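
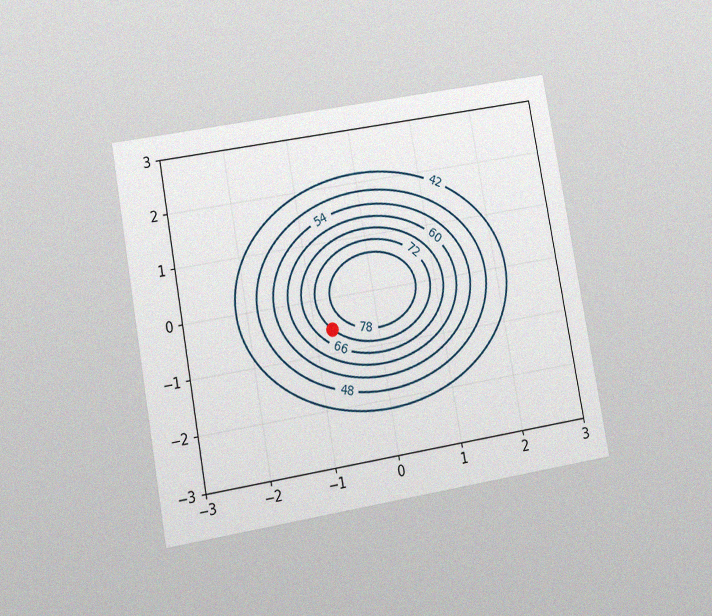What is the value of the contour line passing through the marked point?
The chart is tilted about 10° counter-clockwise and viewed at a slight angle, with some photo noise. The marked point sits on the contour labelled 72.

72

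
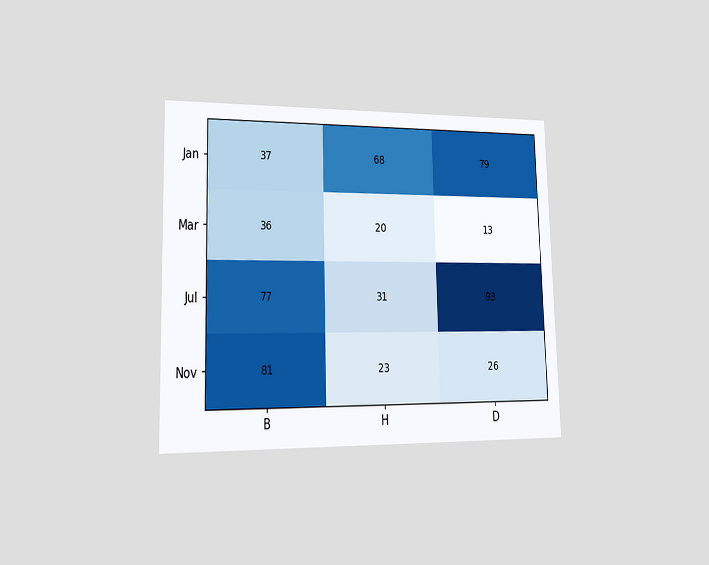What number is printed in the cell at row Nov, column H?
23

The chart is viewed slightly from the left. The (Nov, H) cell reads 23.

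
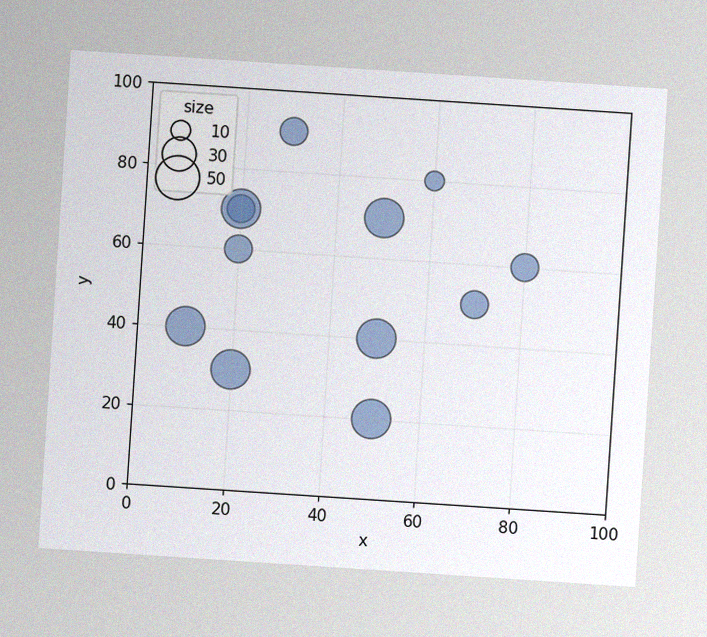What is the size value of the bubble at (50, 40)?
The chart is tilted about 4° clockwise, with some photo noise. Matching the bubble at (50, 40) against the size legend gives 40.

40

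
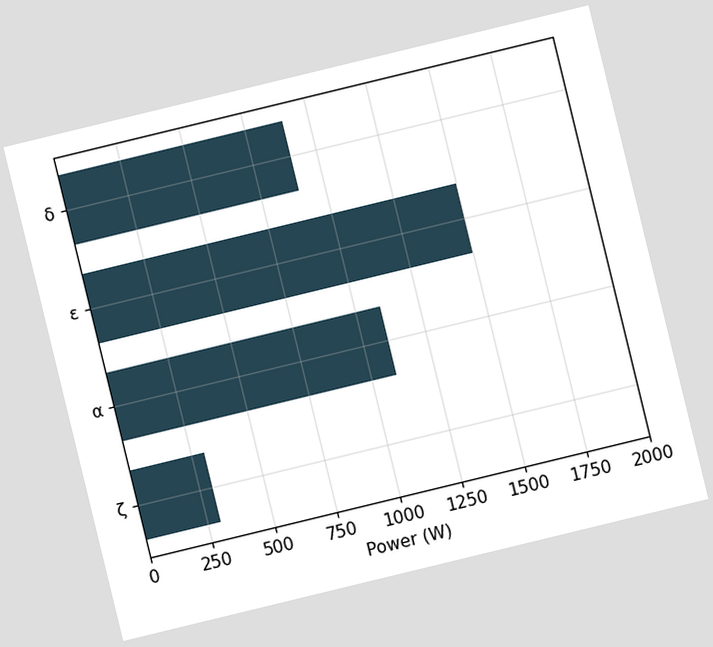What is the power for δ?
The chart is tilted about 14° counter-clockwise. Reading along the chart's x-axis, the δ bar reaches 900W.

900W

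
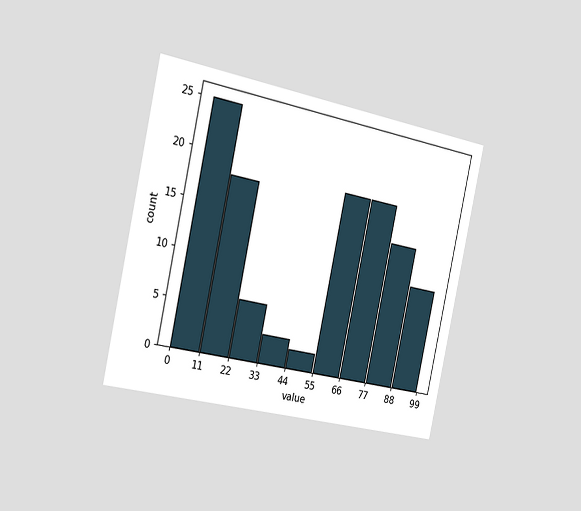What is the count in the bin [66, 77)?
The chart is tilted about 12° clockwise and viewed slightly from the left. The [66, 77) bin has height 19.

19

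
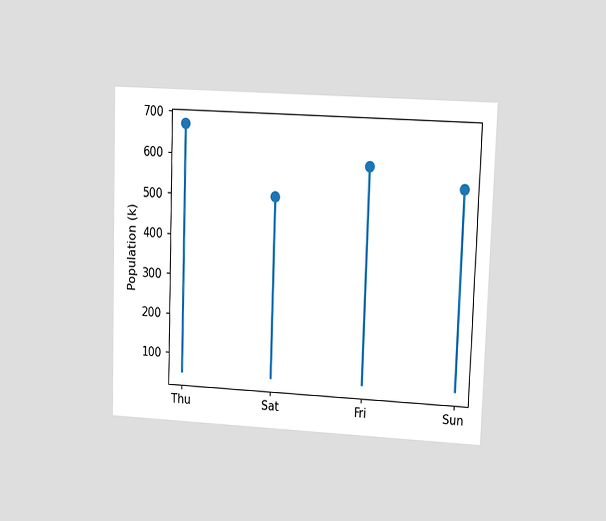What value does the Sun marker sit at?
546k

The chart is viewed at a slight angle. The Sun marker sits at 546k.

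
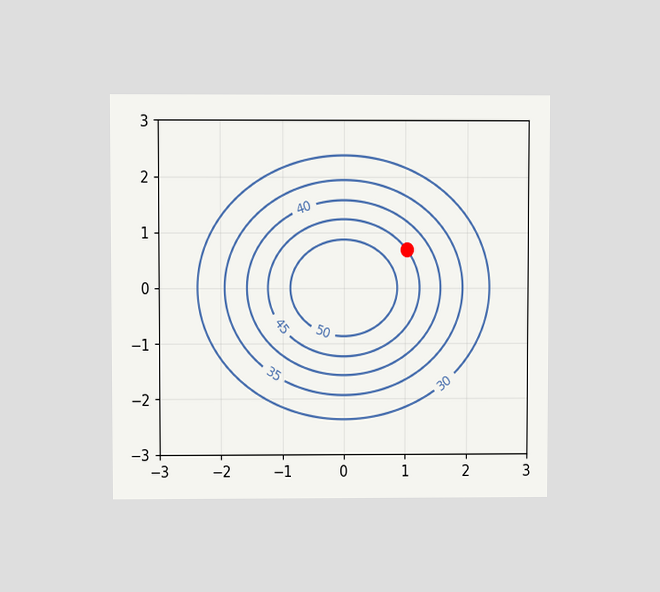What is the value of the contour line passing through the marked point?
45

The chart is viewed at a slight angle. The marked point sits on the contour labelled 45.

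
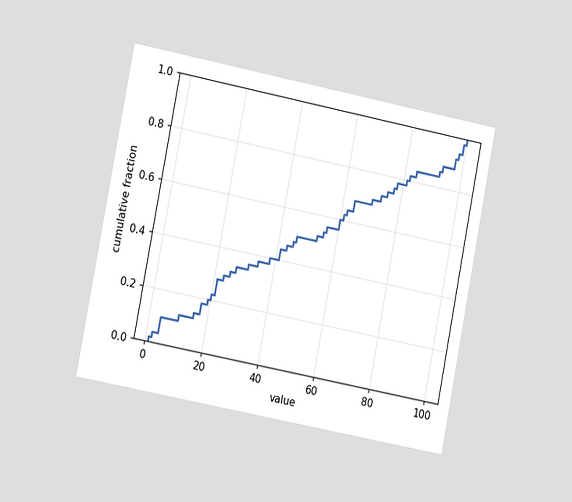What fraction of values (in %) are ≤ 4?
10%

The chart is tilted about 11° clockwise and viewed slightly from the left. At x=4 the ECDF step is at 10%.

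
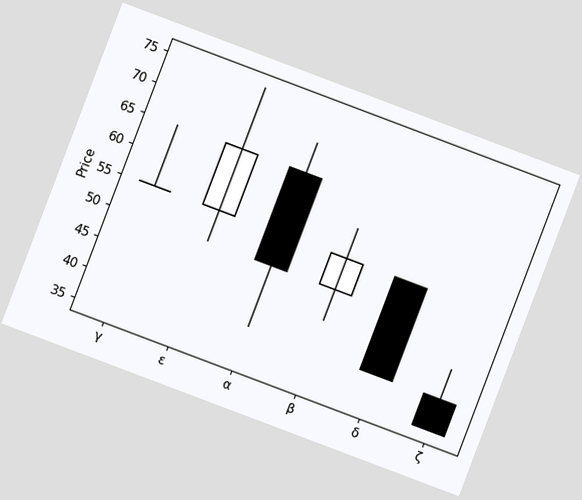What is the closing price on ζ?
35

The chart is tilted about 21° clockwise. The ζ candle closes at 35.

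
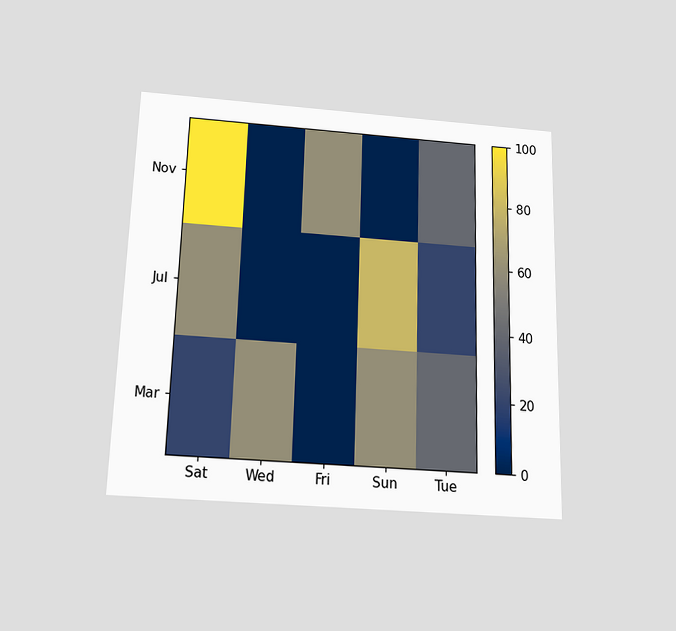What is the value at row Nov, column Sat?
100

The chart is viewed slightly from below. Matching cell (Nov, Sat) against the colorbar gives 100.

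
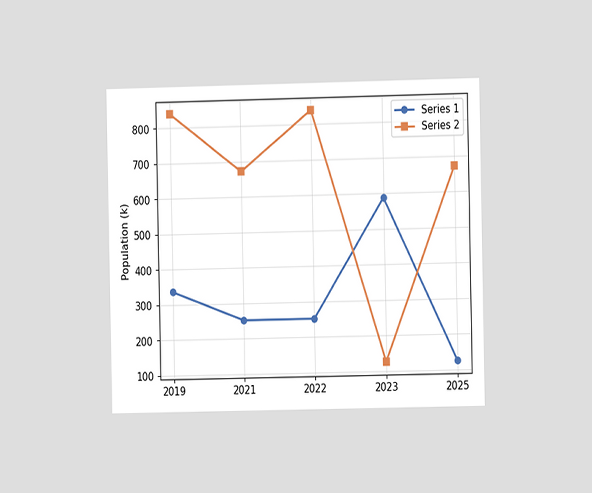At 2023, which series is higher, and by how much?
Series 1, by 462k

The chart is viewed at a slight angle. At 2023, Series 1 sits above the other line by 462k.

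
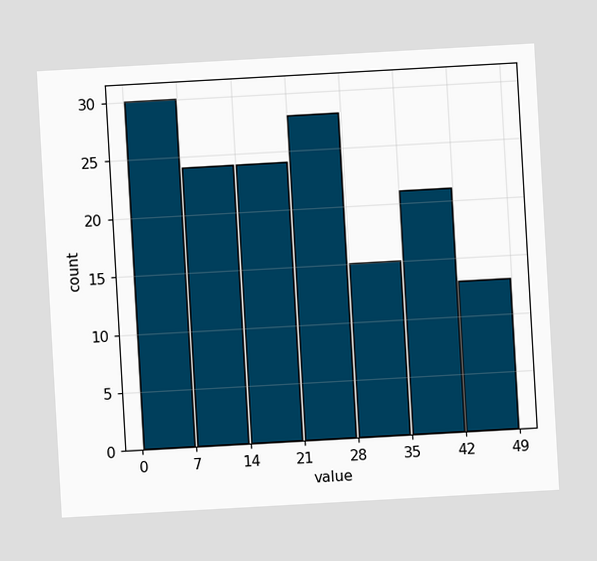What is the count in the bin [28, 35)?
15

The chart is tilted about 3° counter-clockwise. The [28, 35) bin has height 15.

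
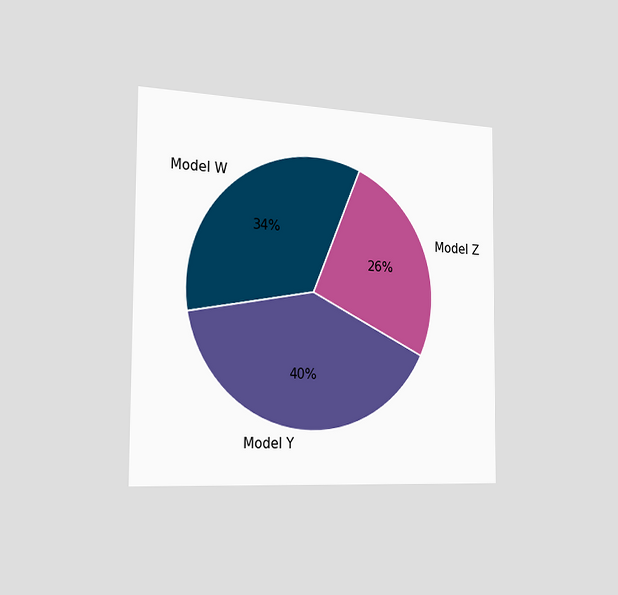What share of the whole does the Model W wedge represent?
The chart is viewed slightly from the left. The Model W slice takes up 34% of the pie.

34%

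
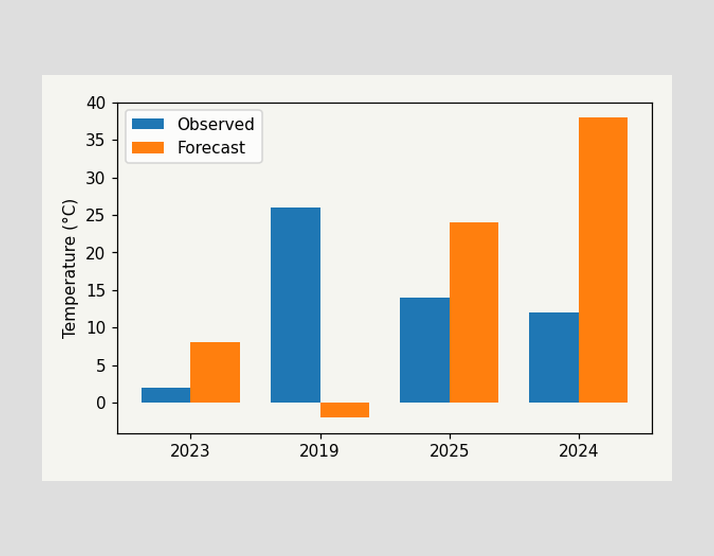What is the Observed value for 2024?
12°C

The Observed bar at 2024 reaches 12°C on the y-axis.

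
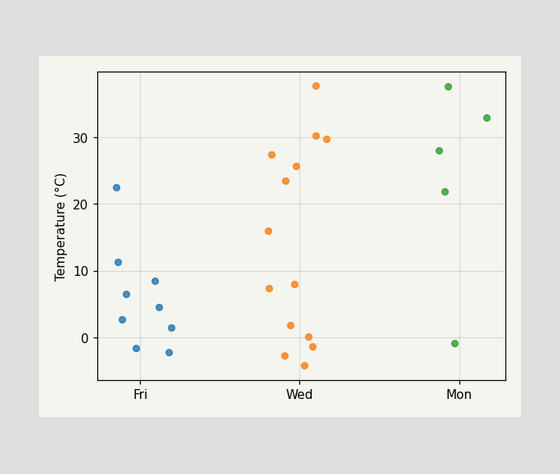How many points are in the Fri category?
Counting the markers in the Fri column gives 9.

9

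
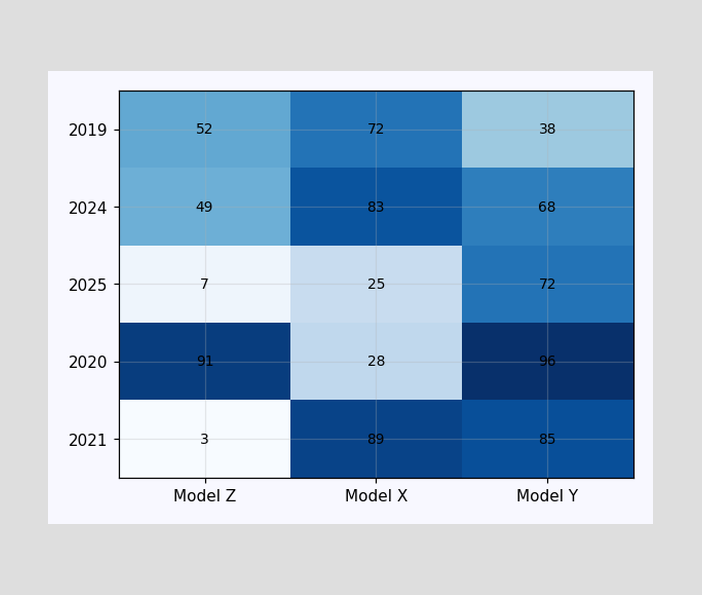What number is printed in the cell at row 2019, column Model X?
72

The (2019, Model X) cell reads 72.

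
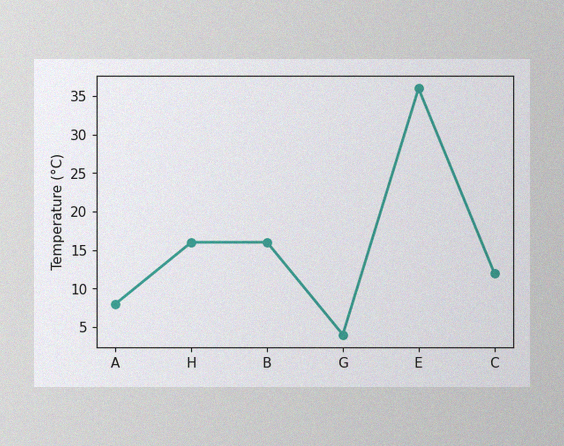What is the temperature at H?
The image has some photo noise and uneven lighting. At H, the line is at 16°C.

16°C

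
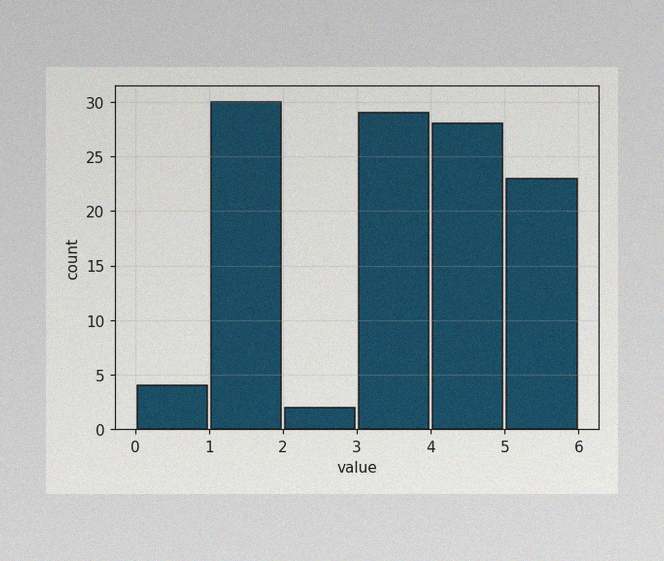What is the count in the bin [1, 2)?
The image has some photo noise and uneven lighting. The [1, 2) bin has height 30.

30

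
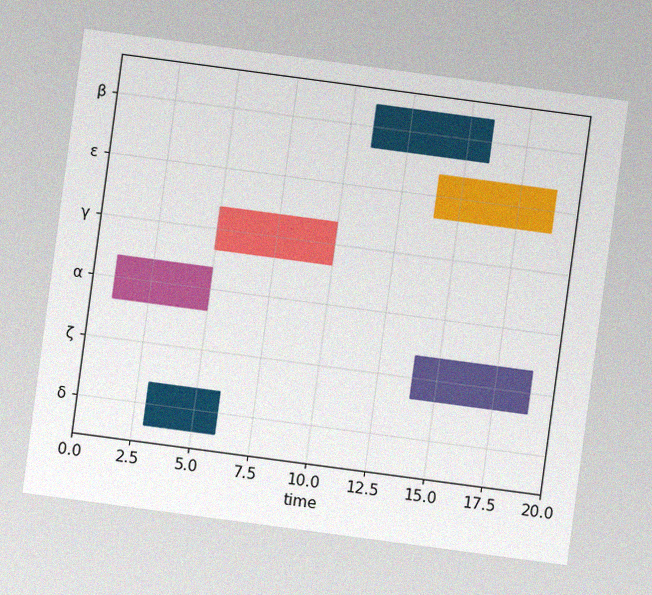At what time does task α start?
1

The chart is tilted about 8° clockwise, with some photo noise. The α bar begins at t=1.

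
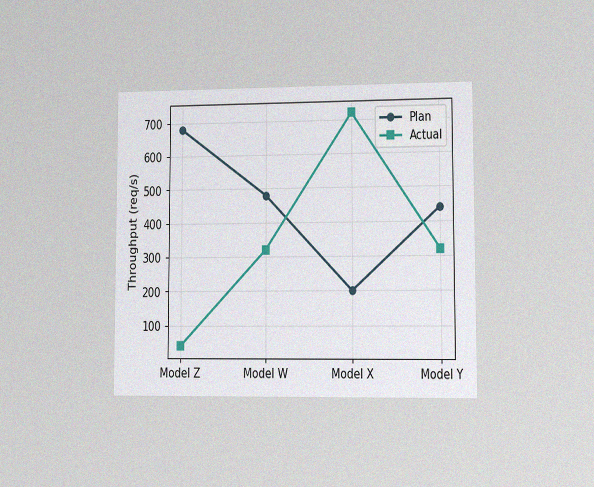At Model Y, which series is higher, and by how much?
Plan, by 120req/s

The chart is viewed at a slight angle, with some photo noise. At Model Y, Plan sits above the other line by 120req/s.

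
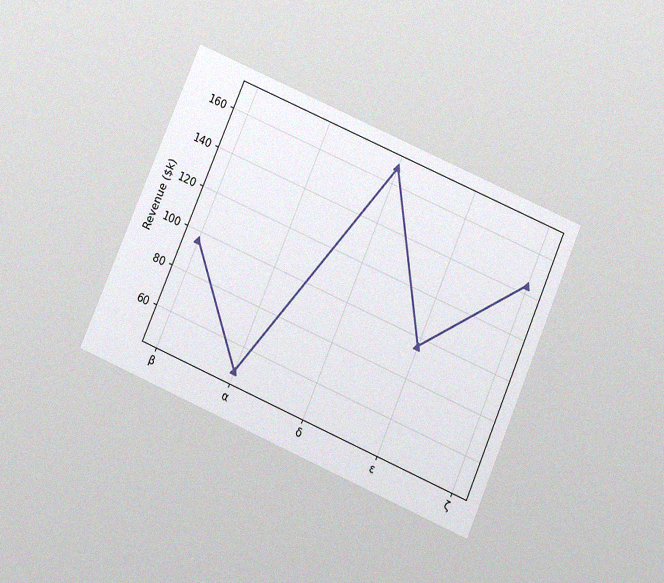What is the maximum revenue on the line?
The chart is tilted about 23° clockwise and viewed slightly from below, with some photo noise. The highest point is at δ, and reading across to the y-axis gives $168k.

$168k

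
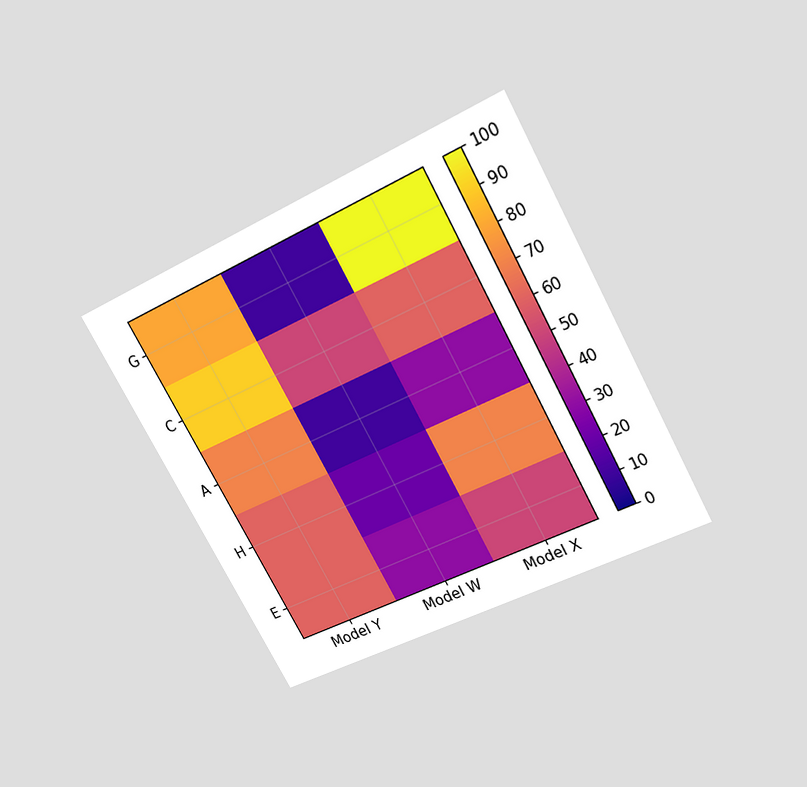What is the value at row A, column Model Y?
70

The chart is tilted about 28° counter-clockwise and viewed slightly from above. Matching cell (A, Model Y) against the colorbar gives 70.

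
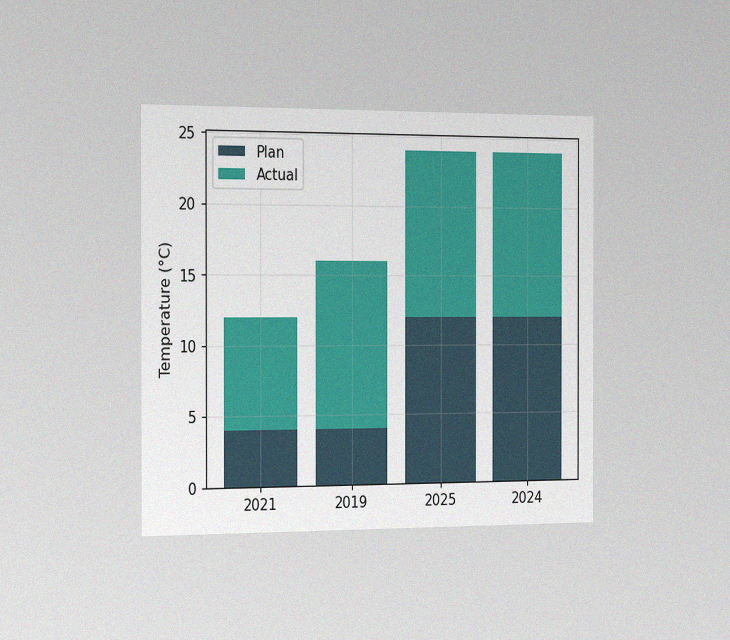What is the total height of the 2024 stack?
24°C

The chart is viewed slightly from the left, with some photo noise. The 2024 stack's top reaches 24°C on the y-axis.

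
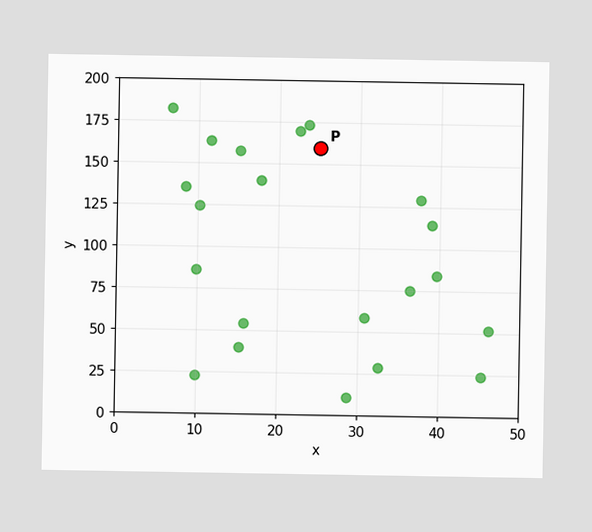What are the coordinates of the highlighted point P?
(25, 160)

Following the gridlines from P to each axis, P sits at (25, 160).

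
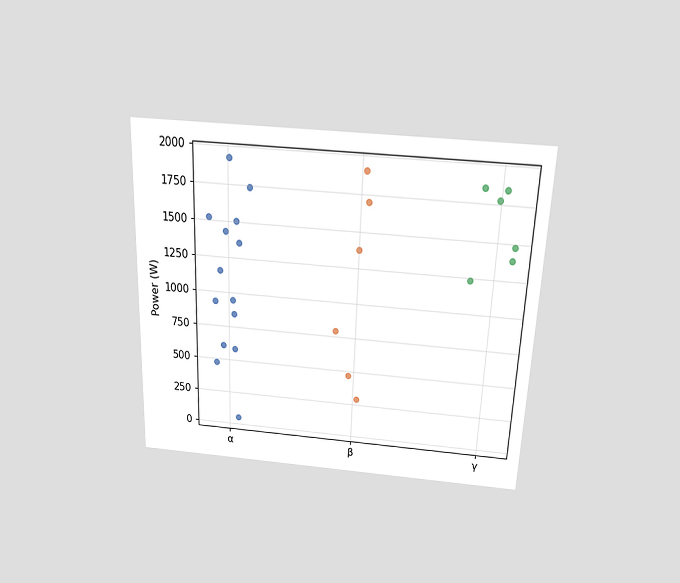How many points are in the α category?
14

The chart is tilted about 2° clockwise and viewed slightly from above. Counting the markers in the α column gives 14.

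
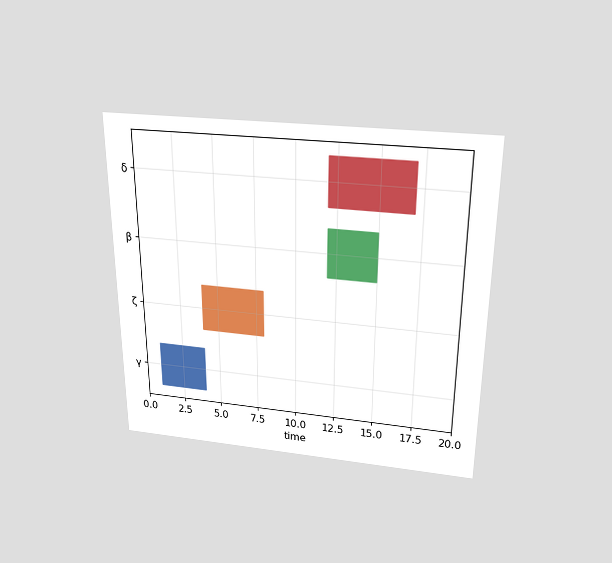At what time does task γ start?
1

The chart is viewed slightly from above. The γ bar begins at t=1.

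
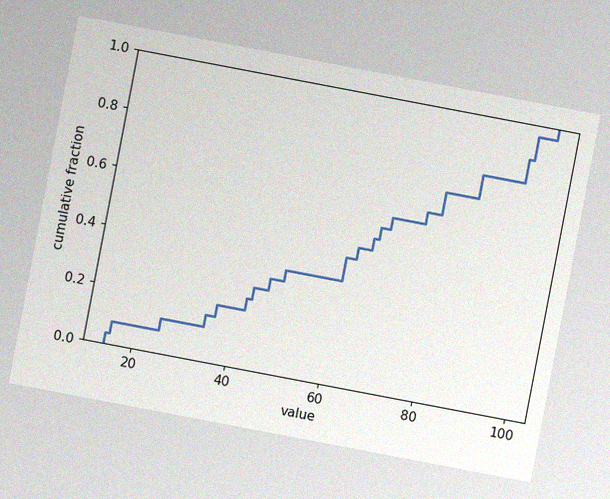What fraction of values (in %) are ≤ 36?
The chart is tilted about 11° clockwise, with some photo noise. At x=36 the ECDF step is at 20%.

20%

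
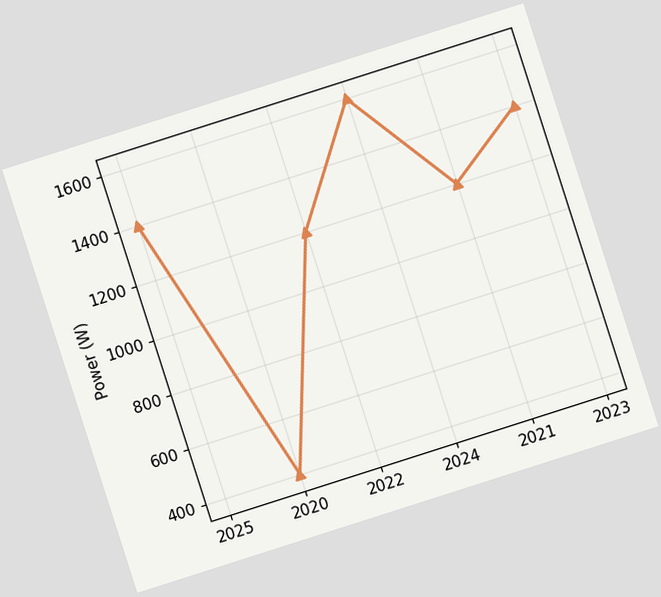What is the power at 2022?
The chart is tilted about 18° counter-clockwise. At 2022, the line is at 1200W.

1200W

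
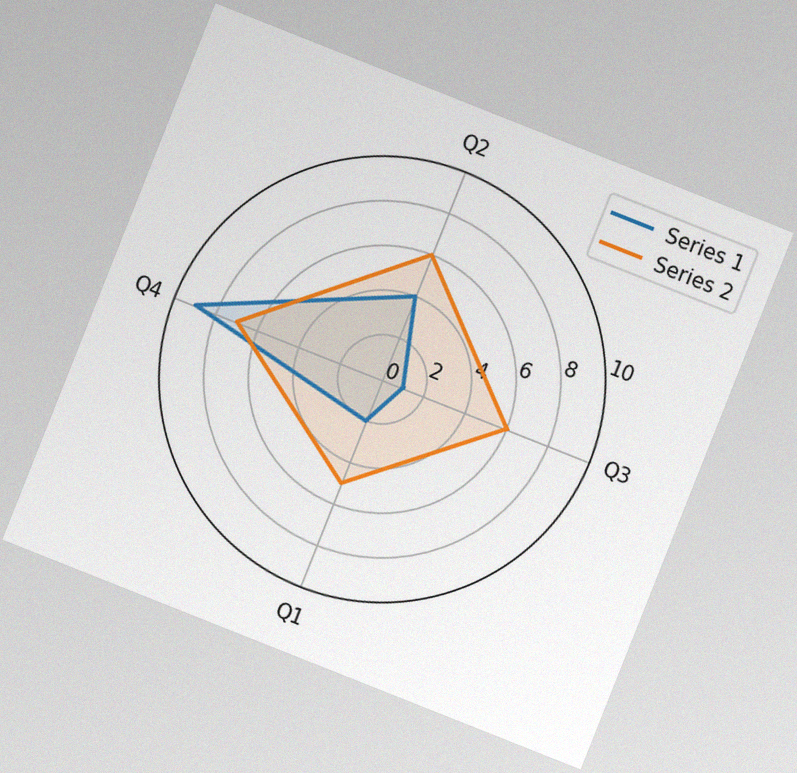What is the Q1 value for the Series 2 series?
5

The chart is tilted about 22° clockwise, with some photo noise. On the Q1 axis, Series 2 reaches 5.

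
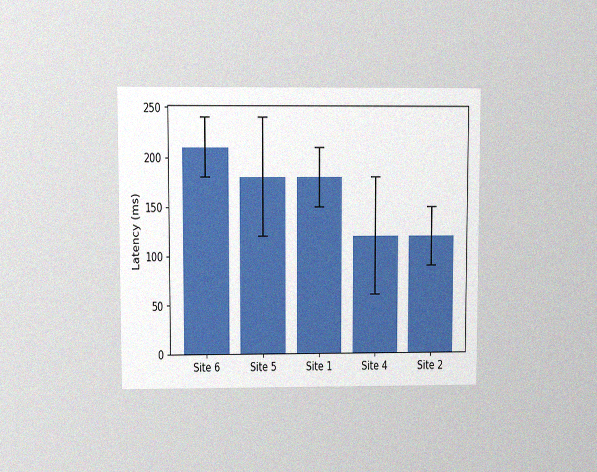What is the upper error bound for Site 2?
150ms

The chart is viewed at a slight angle, with some photo noise. The Site 2 bar's upper whisker reaches 150ms.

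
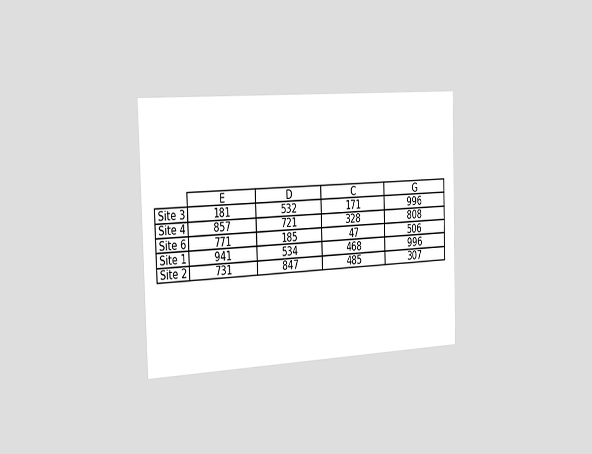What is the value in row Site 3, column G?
996

The chart is viewed slightly from the left. The (Site 3, G) cell reads 996.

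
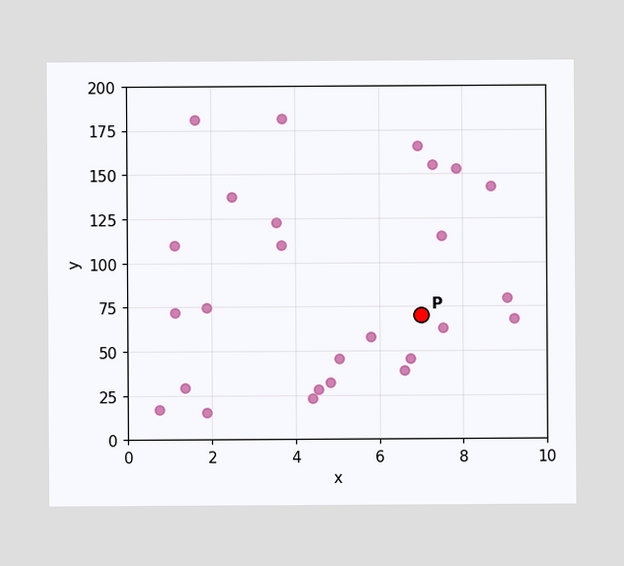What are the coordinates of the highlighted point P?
Following the gridlines from P to each axis, P sits at (7, 70).

(7, 70)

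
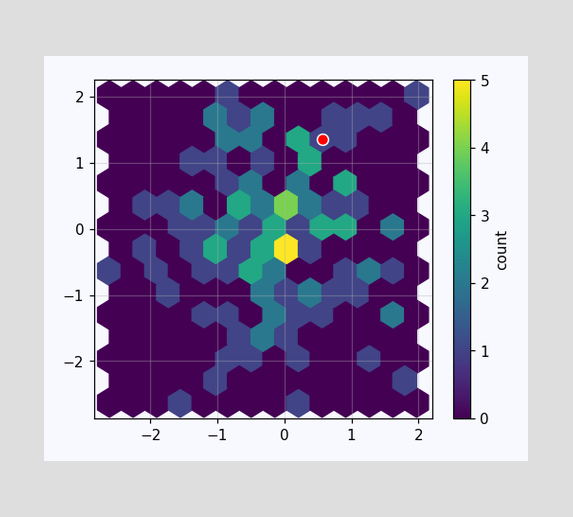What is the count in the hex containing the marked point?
The marked hex reads 1 on the colorbar.

1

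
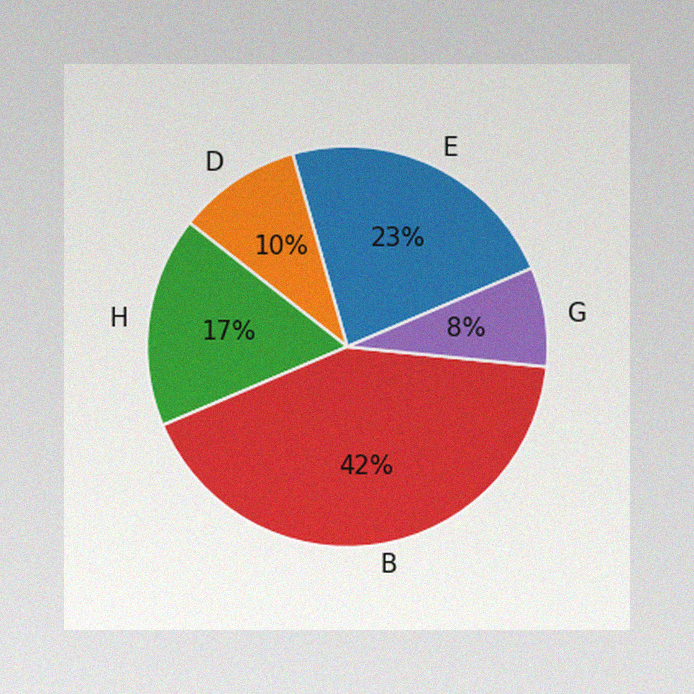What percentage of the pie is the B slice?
The image has some photo noise and uneven lighting. The B slice takes up 42% of the pie.

42%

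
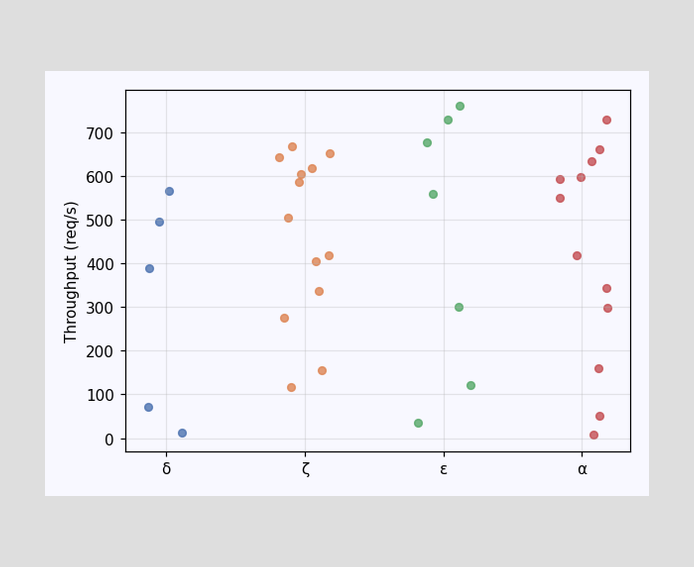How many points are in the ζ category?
13

Counting the markers in the ζ column gives 13.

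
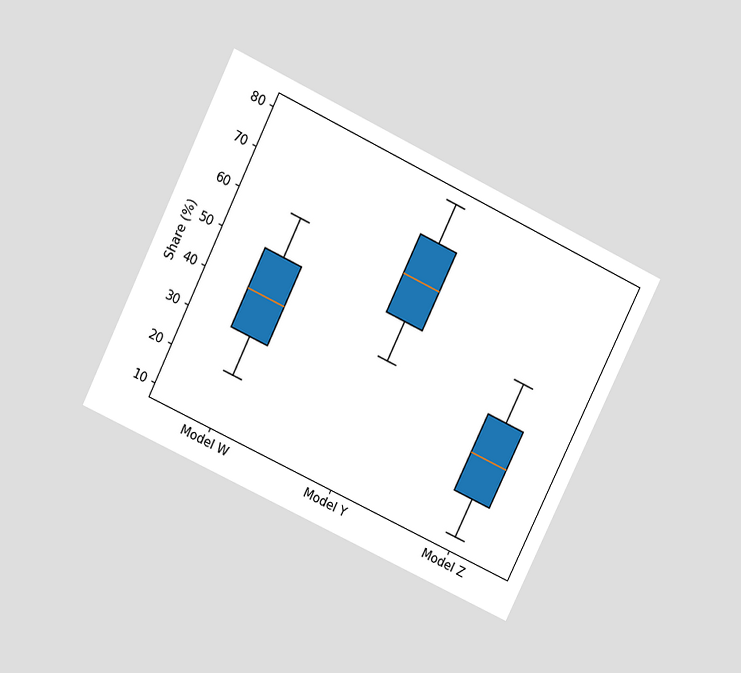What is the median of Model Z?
The chart is tilted about 26° clockwise and viewed at a slight angle. The median line in the Model Z box sits at 30%.

30%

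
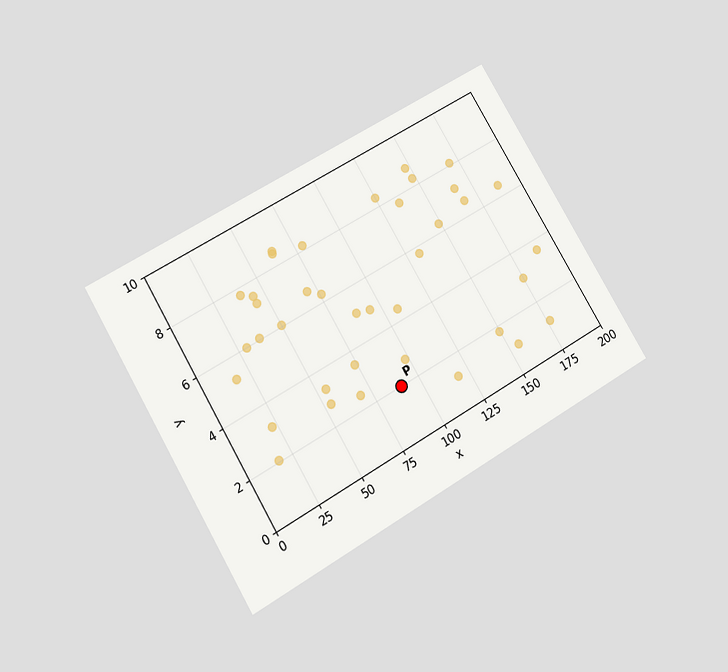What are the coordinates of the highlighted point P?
(90, 2)

The chart is tilted about 30° counter-clockwise and viewed at a slight angle. Following the gridlines from P to each axis, P sits at (90, 2).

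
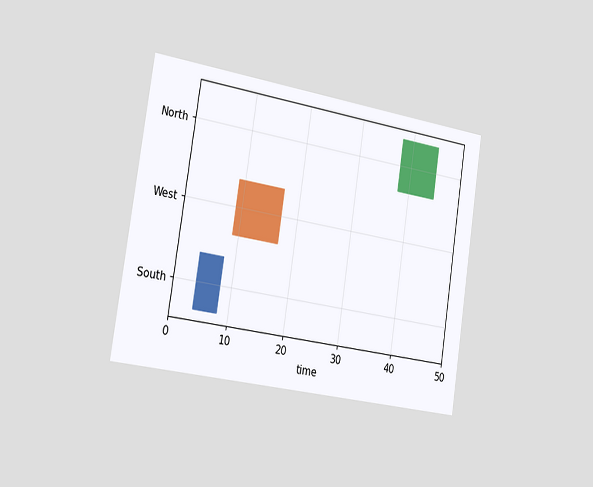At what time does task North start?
38

The chart is tilted about 9° clockwise and viewed slightly from the left. The North bar begins at t=38.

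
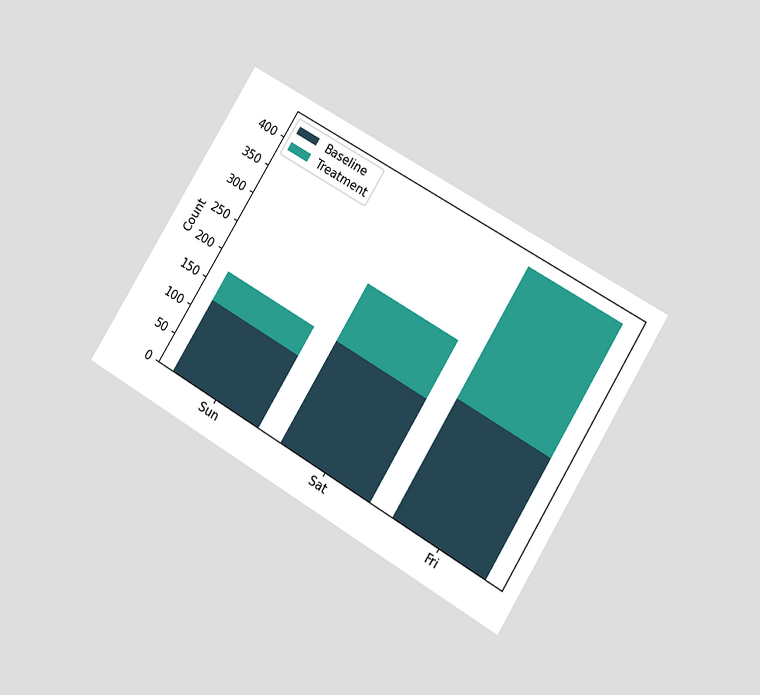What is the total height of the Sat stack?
275

The chart is tilted about 31° clockwise and viewed at a slight angle. The Sat stack's top reaches 275 on the y-axis.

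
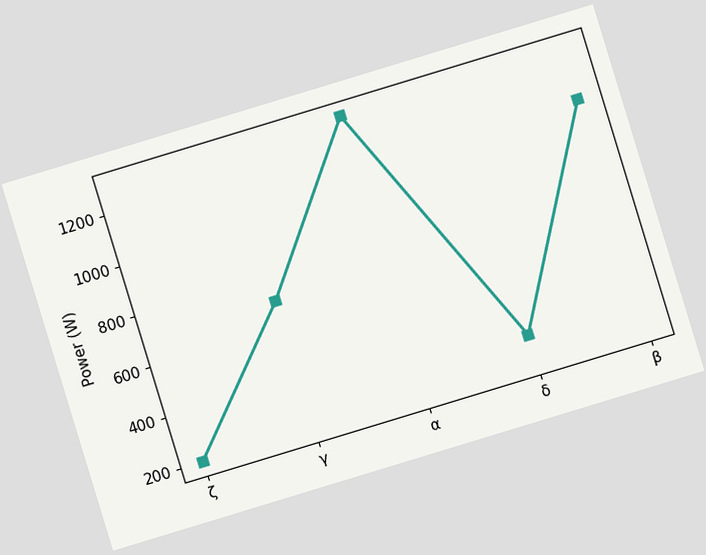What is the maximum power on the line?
1300W

The chart is tilted about 17° counter-clockwise. The highest point is at α, and reading across to the y-axis gives 1300W.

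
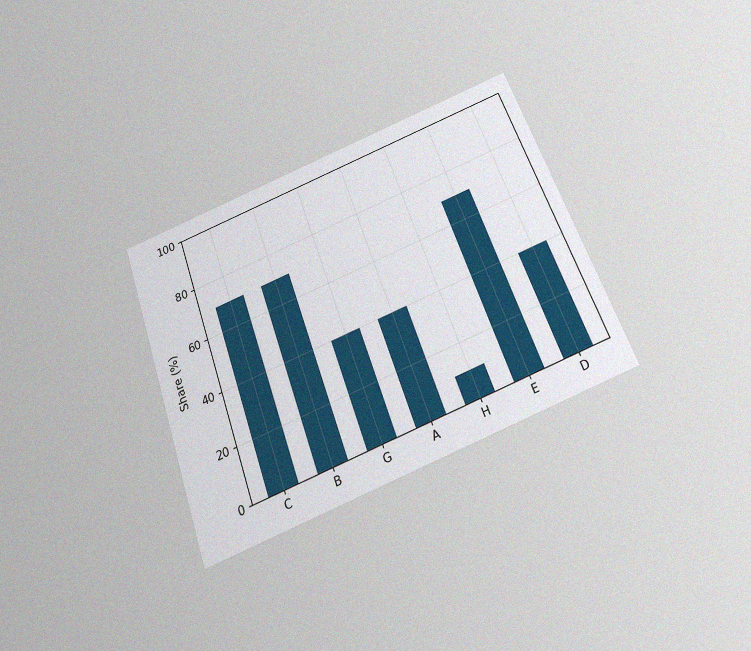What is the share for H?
10%

The chart is tilted about 20° counter-clockwise and viewed slightly from below, with some photo noise. Reading along the chart's y-axis, the H bar reaches 10%.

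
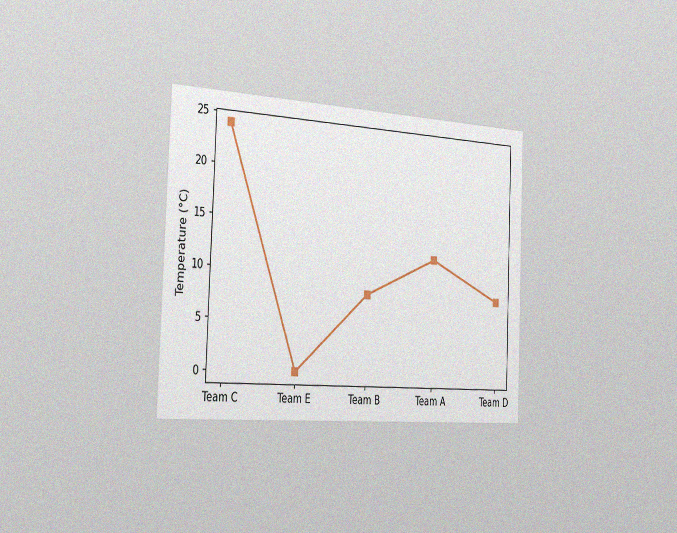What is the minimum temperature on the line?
0°C

The chart is tilted about 2° clockwise and viewed slightly from the left, with some photo noise. The lowest point is at Team E, and reading across to the y-axis gives 0°C.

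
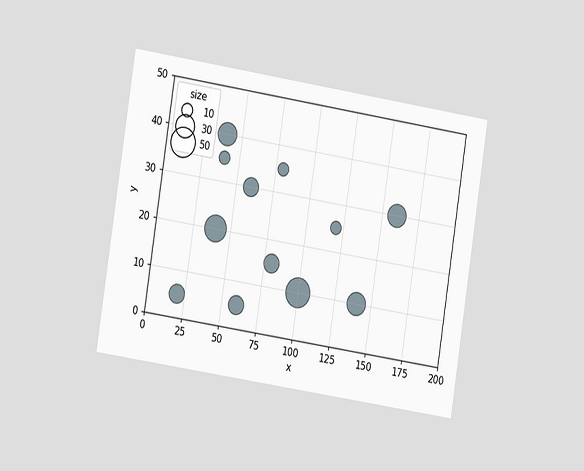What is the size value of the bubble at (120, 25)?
The chart is tilted about 9° clockwise and viewed slightly from the left. Matching the bubble at (120, 25) against the size legend gives 10.

10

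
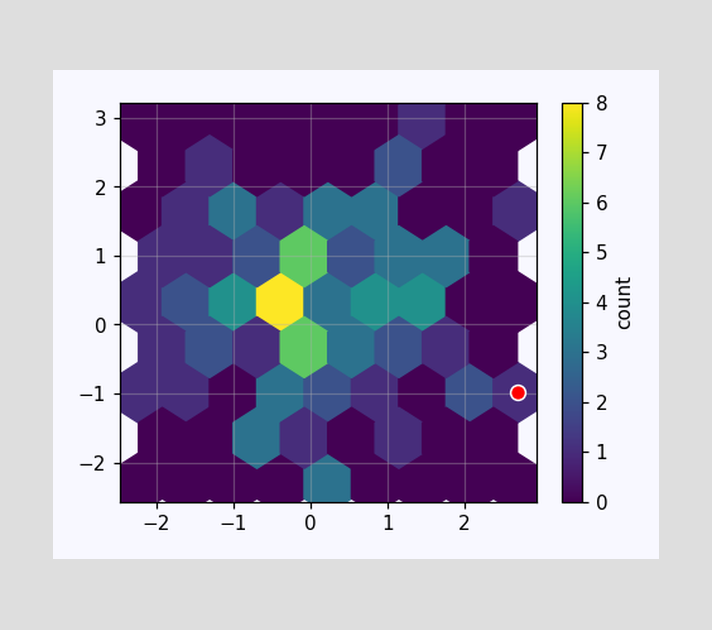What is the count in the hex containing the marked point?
1

The marked hex reads 1 on the colorbar.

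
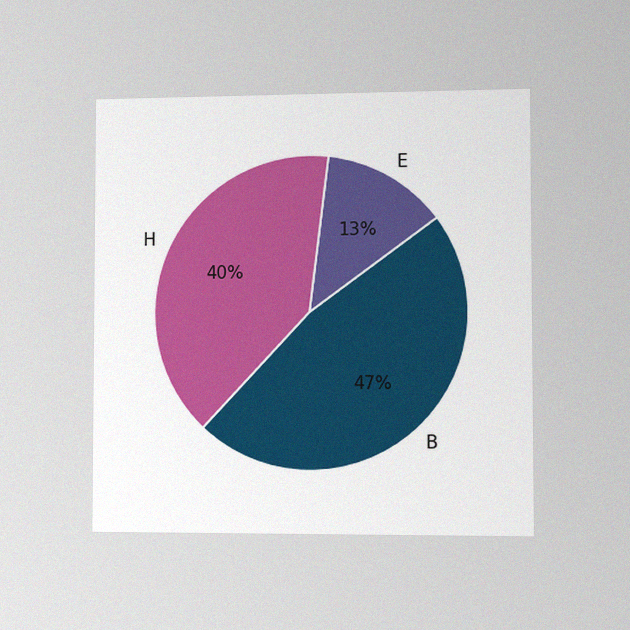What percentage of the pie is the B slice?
47%

The chart is viewed slightly from the right, with some photo noise. The B slice takes up 47% of the pie.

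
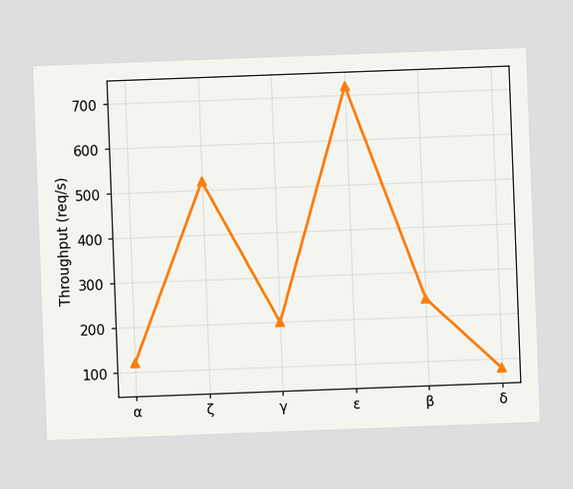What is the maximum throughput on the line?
720req/s

The chart is tilted about 2° counter-clockwise. The highest point is at ε, and reading across to the y-axis gives 720req/s.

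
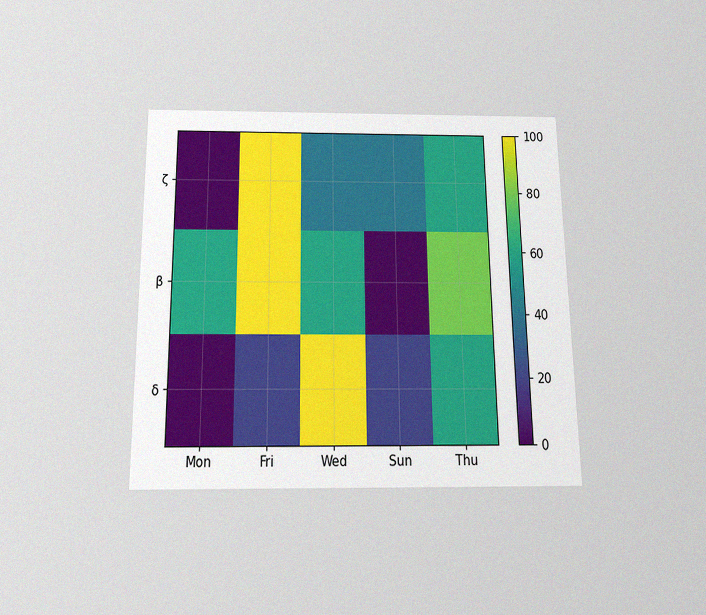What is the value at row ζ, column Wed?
The chart is viewed slightly from below, with some photo noise. Matching cell (ζ, Wed) against the colorbar gives 40.

40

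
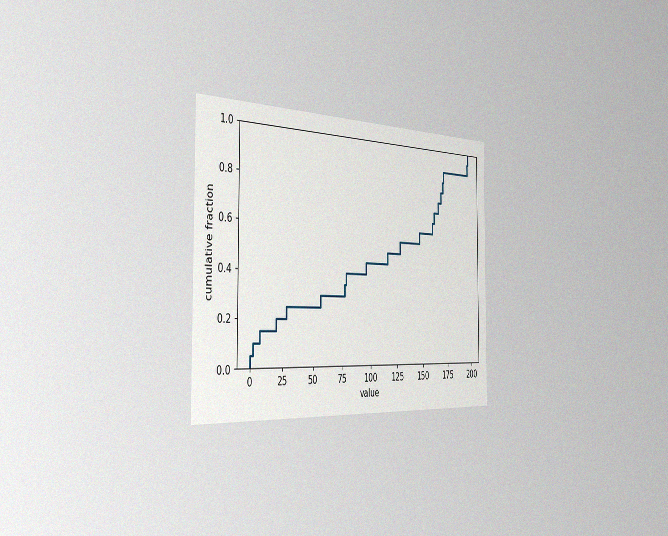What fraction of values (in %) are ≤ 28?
The chart is viewed slightly from the left, with some photo noise. At x=28 the ECDF step is at 25%.

25%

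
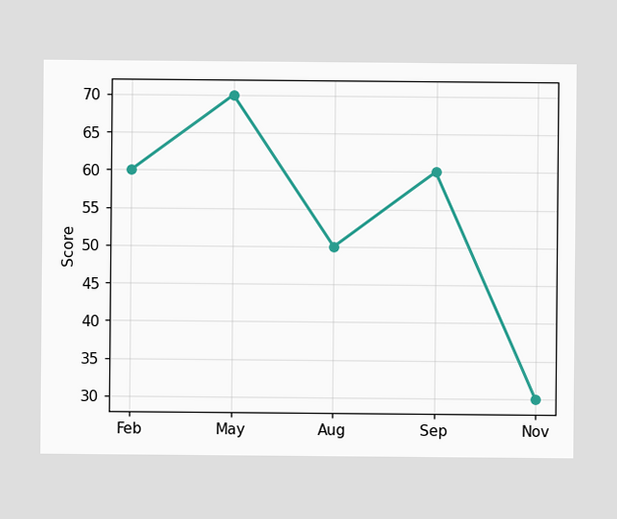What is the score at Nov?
At Nov, the line is at 30.

30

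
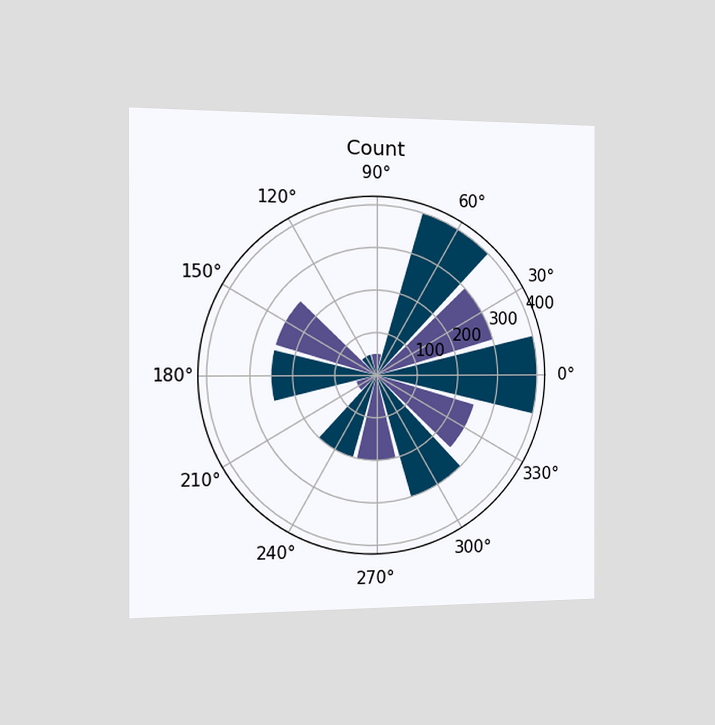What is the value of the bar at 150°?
The chart is viewed slightly from the left. The bar at 150° reaches 250 on the radial axis.

250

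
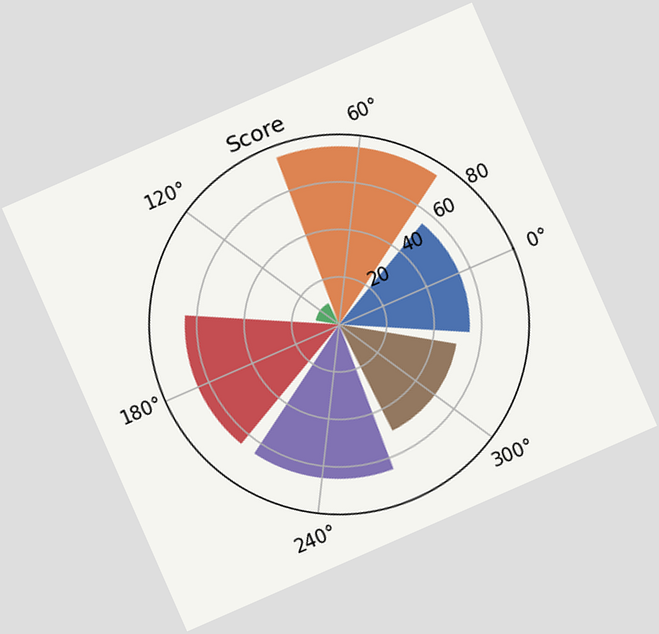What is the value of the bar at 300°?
The chart is tilted about 24° counter-clockwise. The bar at 300° reaches 50 on the radial axis.

50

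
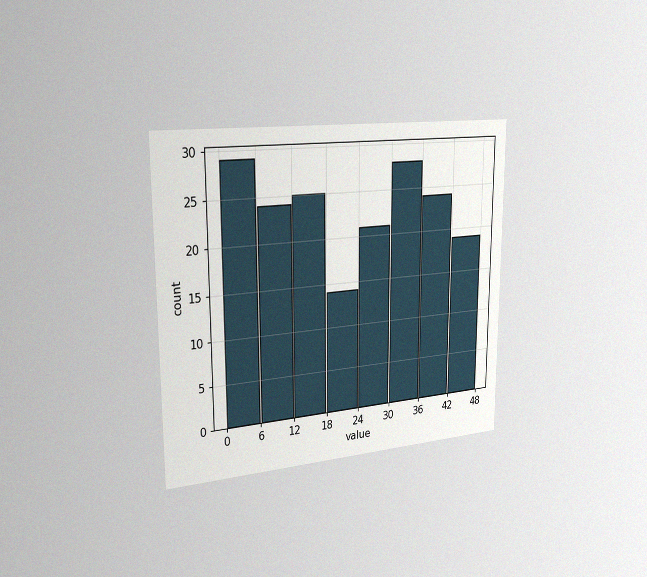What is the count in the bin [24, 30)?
21

The chart is viewed slightly from the left, with some photo noise. The [24, 30) bin has height 21.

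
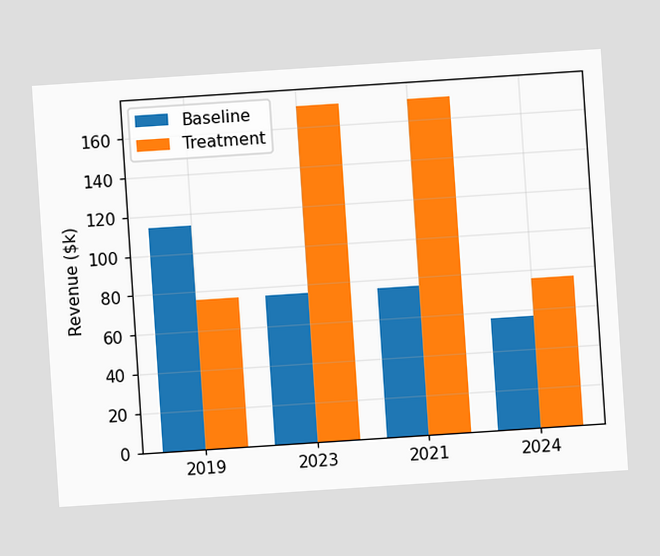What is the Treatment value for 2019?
$76k

The chart is tilted about 4° counter-clockwise. The Treatment bar at 2019 reaches $76k on the y-axis.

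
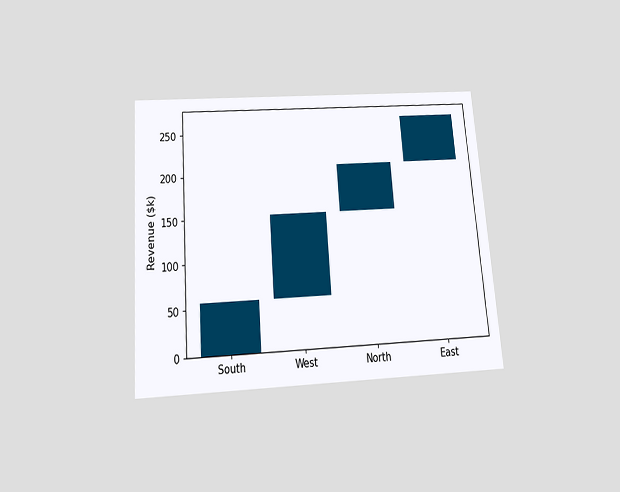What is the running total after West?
$152k

The chart is tilted about 4° counter-clockwise and viewed slightly from below. After West the running total reaches $152k.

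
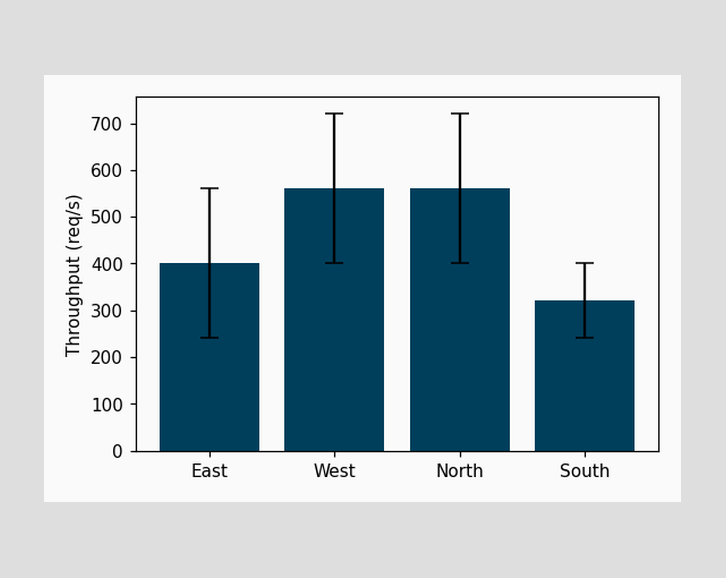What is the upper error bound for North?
720req/s

The North bar's upper whisker reaches 720req/s.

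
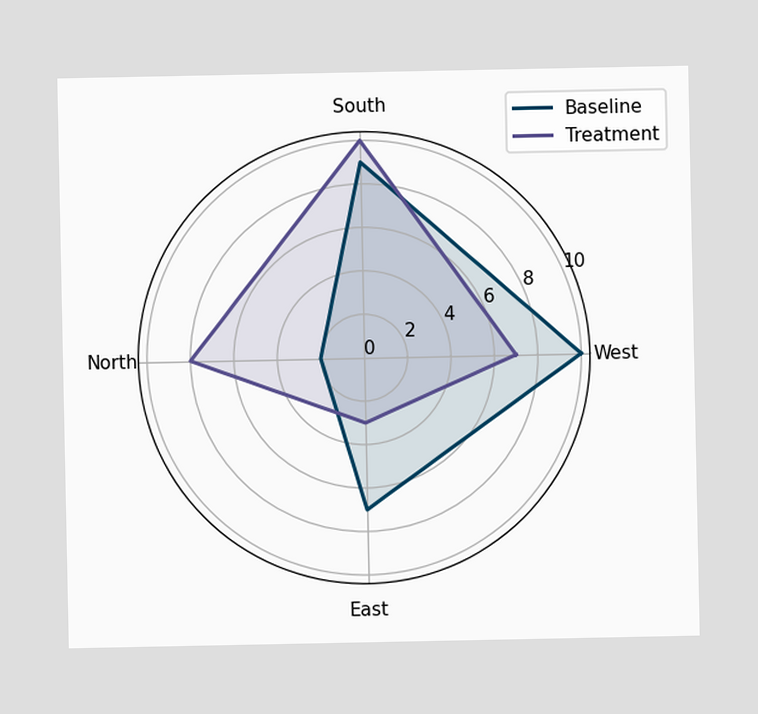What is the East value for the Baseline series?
7

On the East axis, Baseline reaches 7.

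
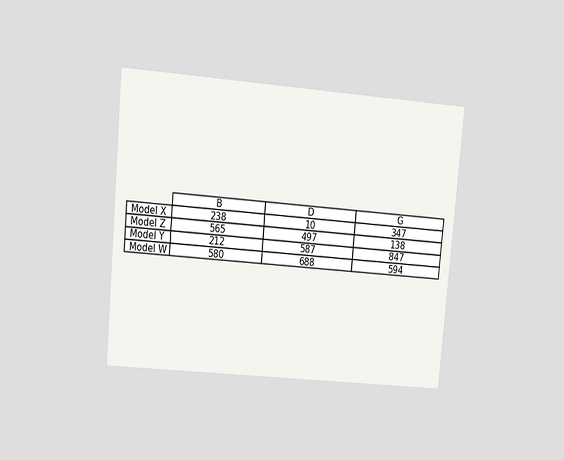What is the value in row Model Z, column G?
The chart is tilted about 5° clockwise and viewed at a slight angle. The (Model Z, G) cell reads 138.

138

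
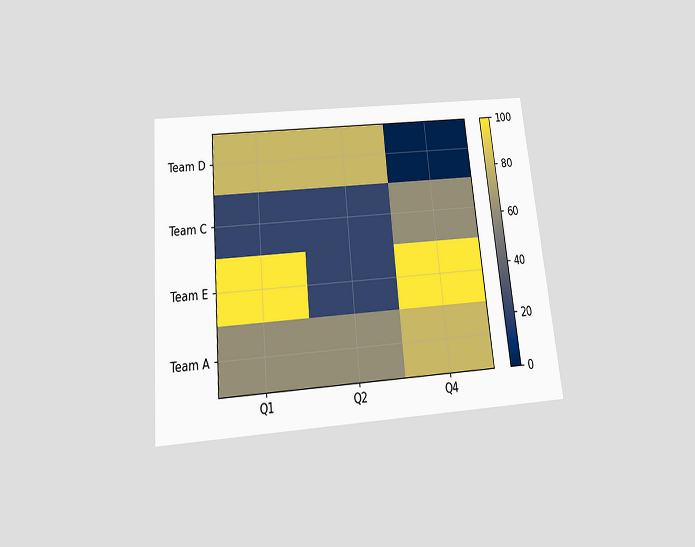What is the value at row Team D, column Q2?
80

The chart is tilted about 5° counter-clockwise and viewed slightly from below. Matching cell (Team D, Q2) against the colorbar gives 80.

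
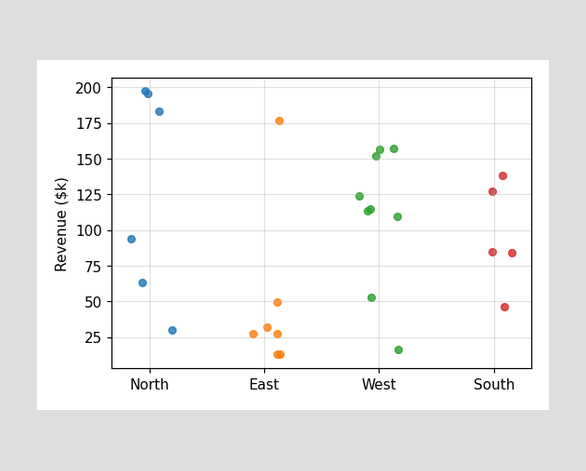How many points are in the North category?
6

Counting the markers in the North column gives 6.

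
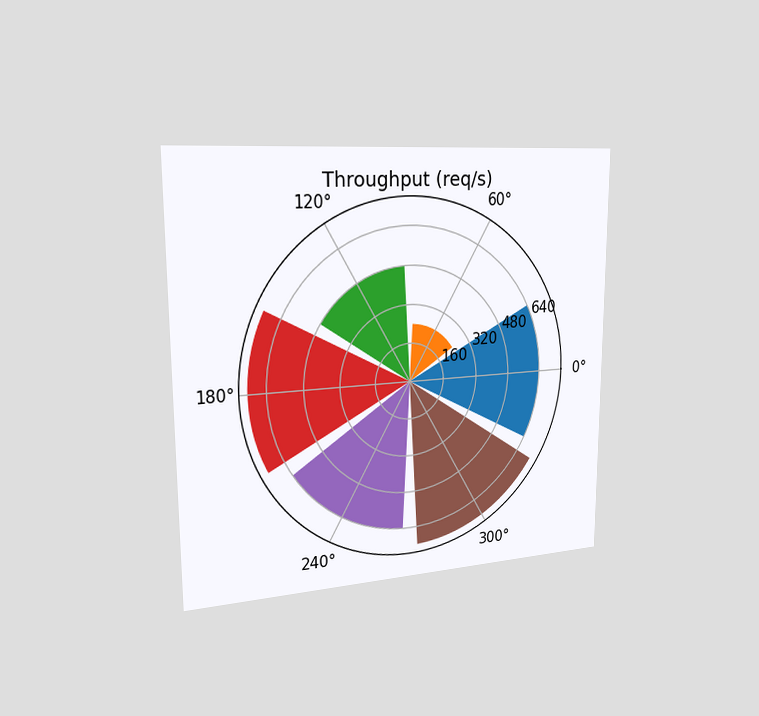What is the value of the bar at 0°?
The chart is viewed slightly from the left. The bar at 0° reaches 640req/s on the radial axis.

640req/s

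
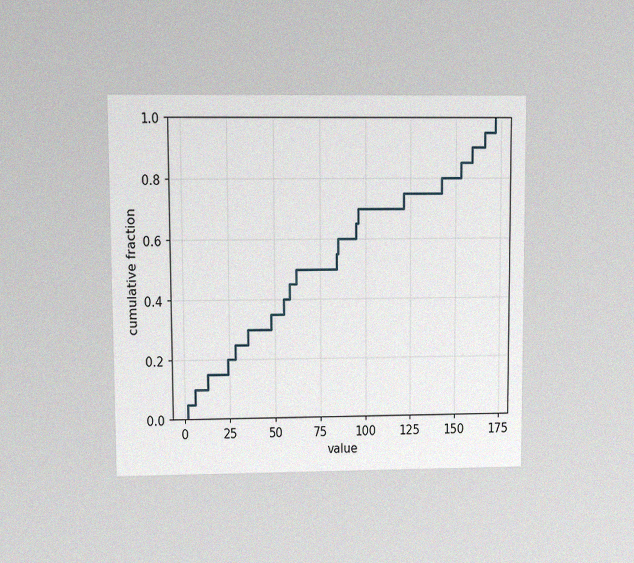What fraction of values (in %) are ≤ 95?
The chart is viewed at a slight angle, with some photo noise. At x=95 the ECDF step is at 65%.

65%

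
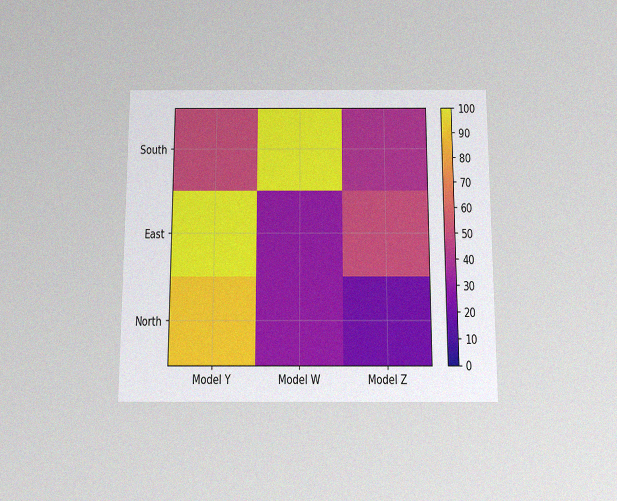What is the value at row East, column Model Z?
50

The chart is viewed slightly from below, with some photo noise. Matching cell (East, Model Z) against the colorbar gives 50.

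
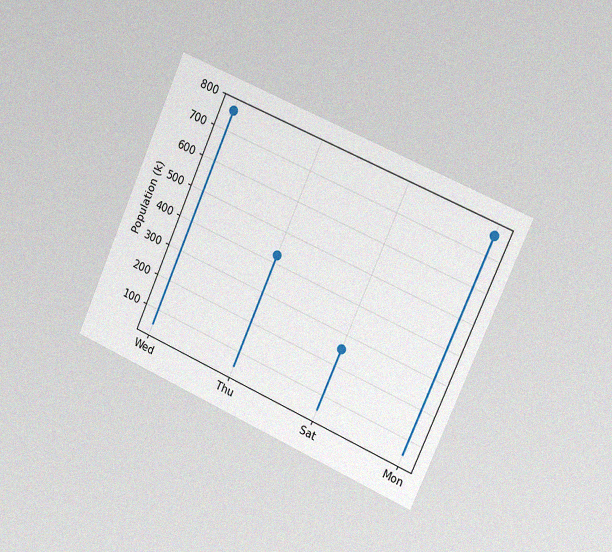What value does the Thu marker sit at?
The chart is tilted about 24° clockwise and viewed slightly from the right, with some photo noise. The Thu marker sits at 425k.

425k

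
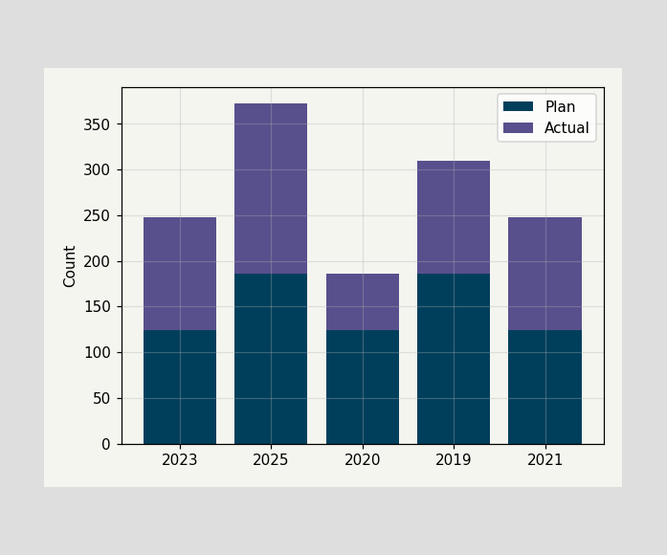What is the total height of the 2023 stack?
248

The 2023 stack's top reaches 248 on the y-axis.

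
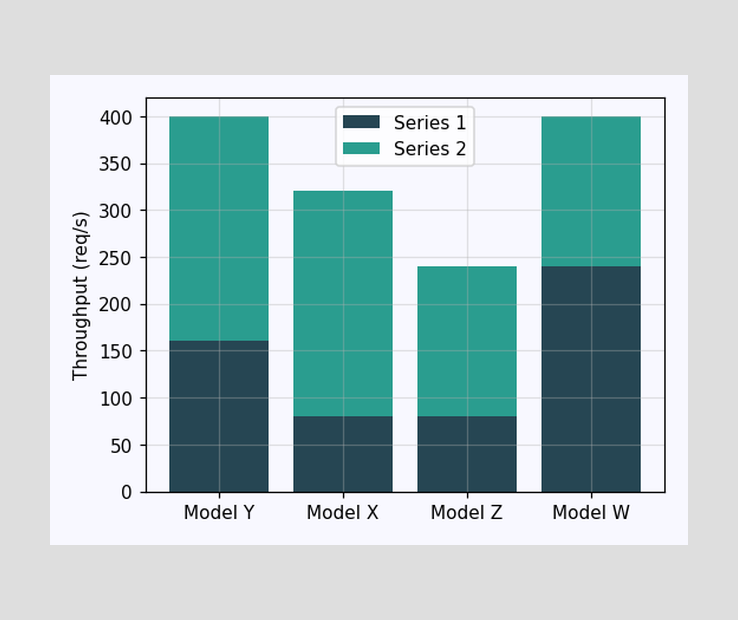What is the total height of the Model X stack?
320req/s

The Model X stack's top reaches 320req/s on the y-axis.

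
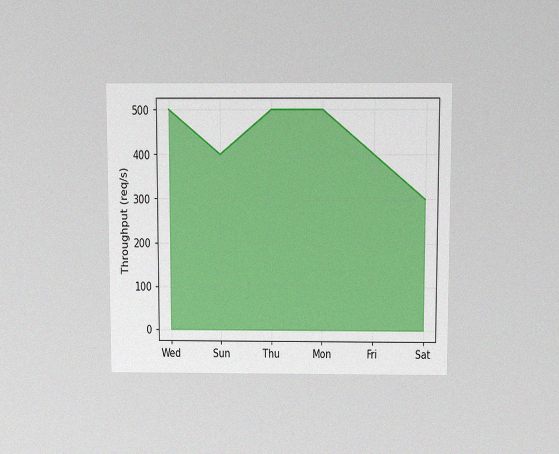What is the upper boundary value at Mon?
500req/s

The chart is viewed slightly from above, with some photo noise. At Mon the upper boundary is at 500req/s.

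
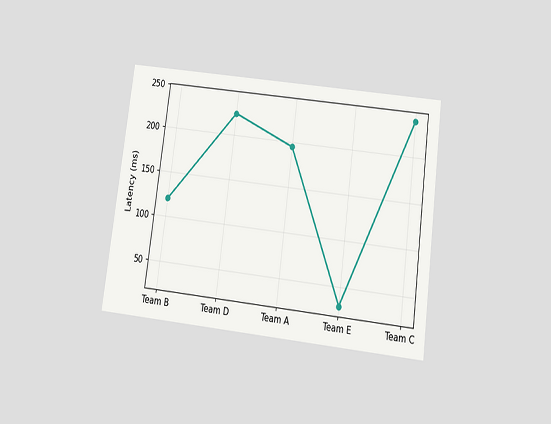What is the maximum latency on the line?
240ms

The chart is tilted about 7° clockwise and viewed slightly from below. The highest point is at Team C, and reading across to the y-axis gives 240ms.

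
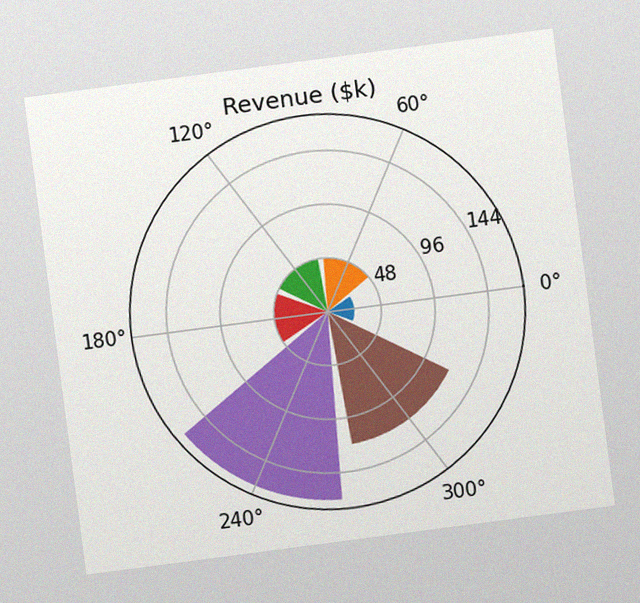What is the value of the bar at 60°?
$48k

The chart is tilted about 7° counter-clockwise, with some photo noise. The bar at 60° reaches $48k on the radial axis.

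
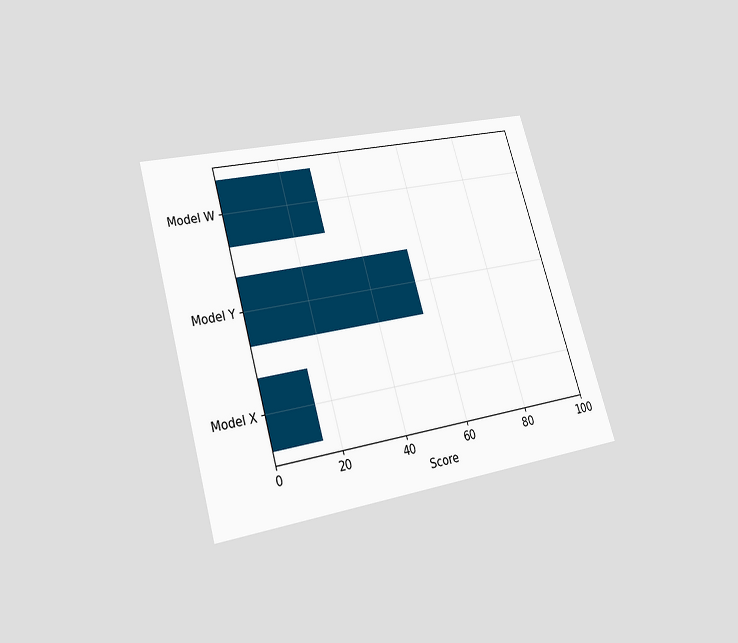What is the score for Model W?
30

The chart is tilted about 16° counter-clockwise and viewed slightly from below. Reading along the chart's x-axis, the Model W bar reaches 30.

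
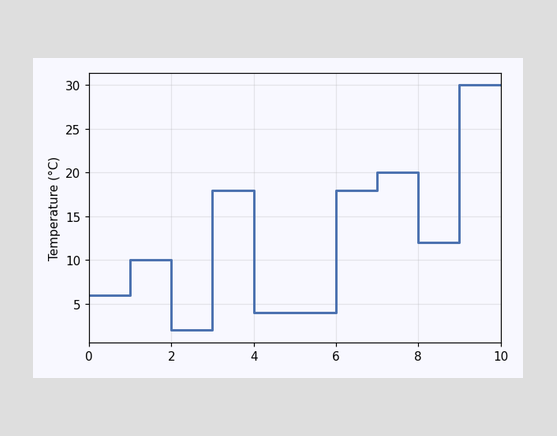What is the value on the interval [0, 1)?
6°C

On [0, 1) the step sits at 6°C.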